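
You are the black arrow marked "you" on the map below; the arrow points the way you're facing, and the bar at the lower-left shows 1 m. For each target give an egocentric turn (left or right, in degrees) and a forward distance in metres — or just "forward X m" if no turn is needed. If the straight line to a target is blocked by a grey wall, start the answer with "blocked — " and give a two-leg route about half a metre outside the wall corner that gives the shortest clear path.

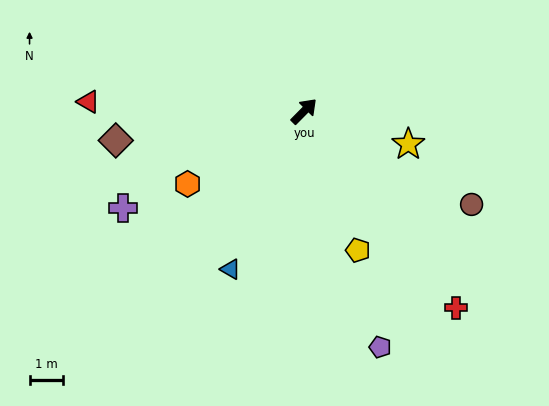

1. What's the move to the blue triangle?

turn right 160°, forward 5.2 m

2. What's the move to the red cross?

turn right 98°, forward 7.4 m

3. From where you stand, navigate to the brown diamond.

turn left 144°, forward 5.7 m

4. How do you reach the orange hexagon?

turn left 167°, forward 4.1 m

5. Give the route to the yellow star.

turn right 63°, forward 3.3 m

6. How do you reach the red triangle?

turn left 132°, forward 6.4 m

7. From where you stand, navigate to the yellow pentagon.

turn right 114°, forward 4.5 m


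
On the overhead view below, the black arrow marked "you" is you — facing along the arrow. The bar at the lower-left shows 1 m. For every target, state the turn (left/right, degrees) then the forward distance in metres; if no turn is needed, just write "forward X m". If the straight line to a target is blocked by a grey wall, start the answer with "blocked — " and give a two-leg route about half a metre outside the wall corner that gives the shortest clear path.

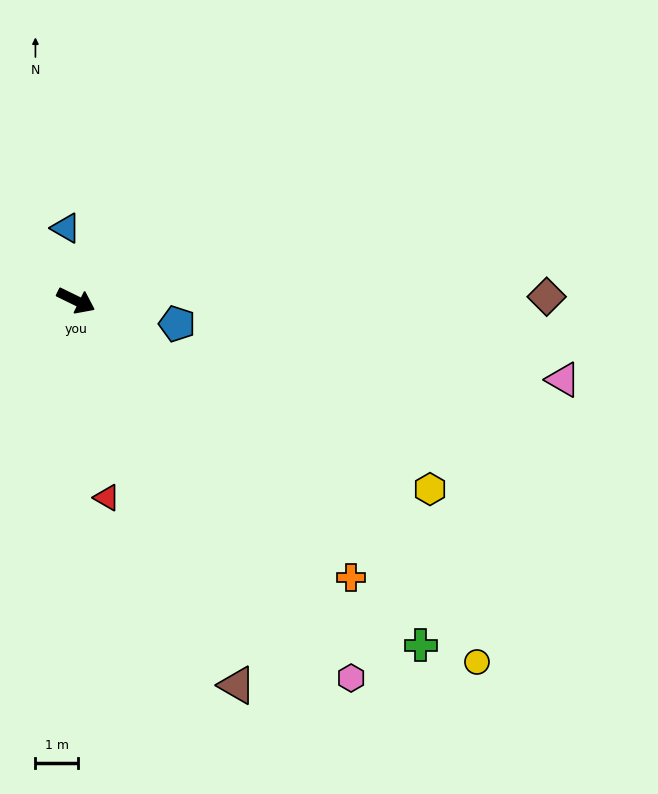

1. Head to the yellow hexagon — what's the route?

forward 9.5 m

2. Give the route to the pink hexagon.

turn right 28°, forward 11.0 m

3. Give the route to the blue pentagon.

turn left 13°, forward 2.5 m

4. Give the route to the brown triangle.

turn right 41°, forward 9.9 m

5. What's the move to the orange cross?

turn right 19°, forward 9.2 m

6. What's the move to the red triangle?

turn right 55°, forward 4.7 m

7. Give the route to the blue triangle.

turn left 124°, forward 1.7 m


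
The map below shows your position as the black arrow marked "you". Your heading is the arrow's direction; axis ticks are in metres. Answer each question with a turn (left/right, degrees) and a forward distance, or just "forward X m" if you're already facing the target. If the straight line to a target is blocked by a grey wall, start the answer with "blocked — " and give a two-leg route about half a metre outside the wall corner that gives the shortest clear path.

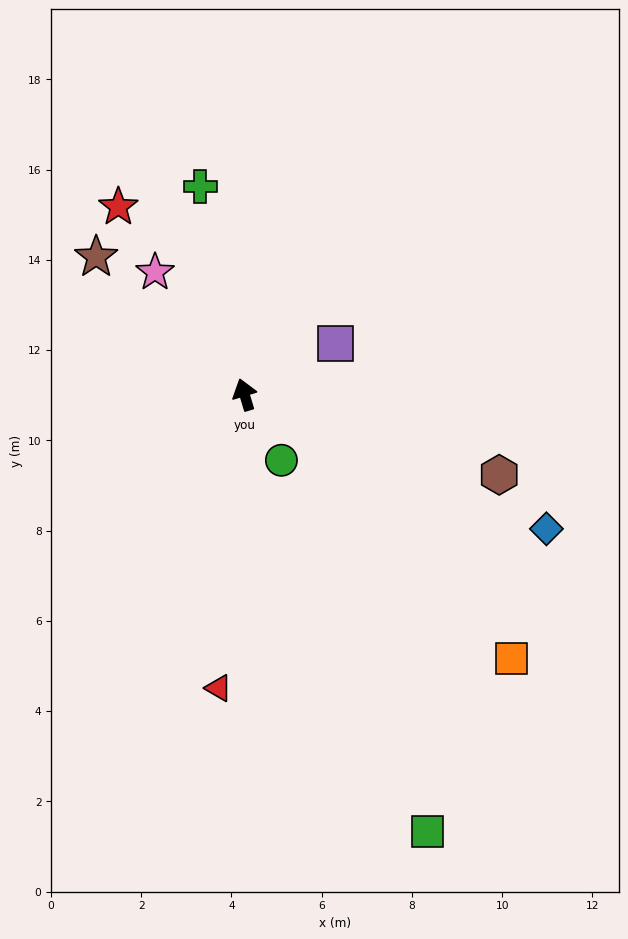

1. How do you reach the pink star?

turn left 19°, forward 3.4 m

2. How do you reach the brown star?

turn left 30°, forward 4.5 m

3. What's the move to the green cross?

turn right 5°, forward 4.7 m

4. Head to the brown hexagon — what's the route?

turn right 124°, forward 5.9 m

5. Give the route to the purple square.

turn right 77°, forward 2.3 m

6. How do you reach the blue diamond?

turn right 131°, forward 7.3 m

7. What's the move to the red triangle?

turn left 158°, forward 6.5 m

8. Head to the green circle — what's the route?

turn right 167°, forward 1.7 m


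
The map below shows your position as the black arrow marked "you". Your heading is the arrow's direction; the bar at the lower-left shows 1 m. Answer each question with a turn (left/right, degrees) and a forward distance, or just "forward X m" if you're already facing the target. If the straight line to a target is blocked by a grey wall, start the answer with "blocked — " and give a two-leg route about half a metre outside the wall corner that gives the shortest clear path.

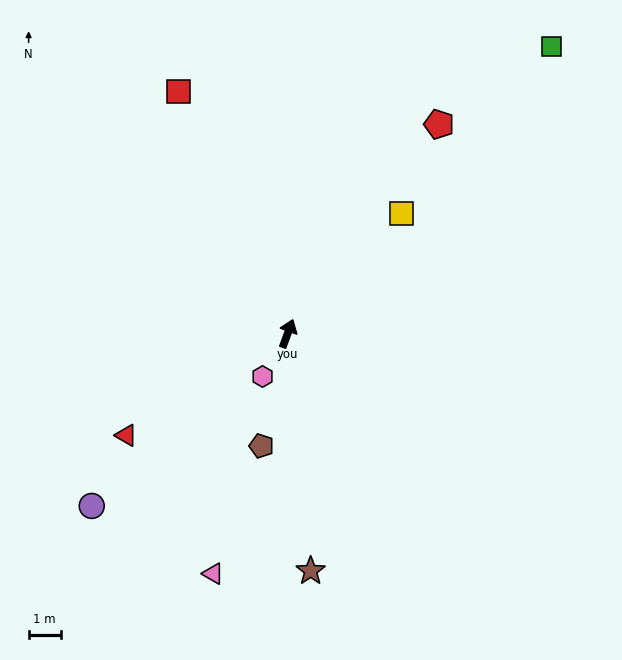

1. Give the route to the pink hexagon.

turn left 170°, forward 1.5 m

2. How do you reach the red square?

turn left 44°, forward 8.2 m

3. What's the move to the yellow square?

turn right 23°, forward 5.1 m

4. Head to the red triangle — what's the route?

turn left 142°, forward 5.9 m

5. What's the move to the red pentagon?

turn right 16°, forward 8.0 m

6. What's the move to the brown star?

turn right 154°, forward 7.4 m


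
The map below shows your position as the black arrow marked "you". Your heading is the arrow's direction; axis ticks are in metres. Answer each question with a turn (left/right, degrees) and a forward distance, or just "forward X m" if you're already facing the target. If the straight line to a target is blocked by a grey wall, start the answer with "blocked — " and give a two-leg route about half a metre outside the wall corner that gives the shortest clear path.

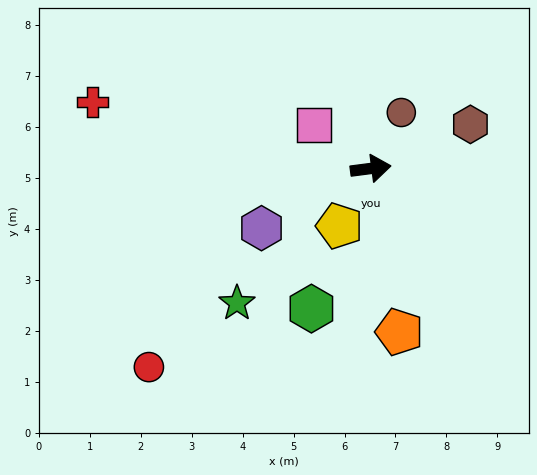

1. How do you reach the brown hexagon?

turn left 16°, forward 2.1 m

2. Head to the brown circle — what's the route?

turn left 54°, forward 1.3 m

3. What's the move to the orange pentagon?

turn right 87°, forward 3.3 m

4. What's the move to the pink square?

turn left 135°, forward 1.4 m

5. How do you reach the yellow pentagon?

turn right 126°, forward 1.3 m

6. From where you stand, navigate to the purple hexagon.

turn right 159°, forward 2.4 m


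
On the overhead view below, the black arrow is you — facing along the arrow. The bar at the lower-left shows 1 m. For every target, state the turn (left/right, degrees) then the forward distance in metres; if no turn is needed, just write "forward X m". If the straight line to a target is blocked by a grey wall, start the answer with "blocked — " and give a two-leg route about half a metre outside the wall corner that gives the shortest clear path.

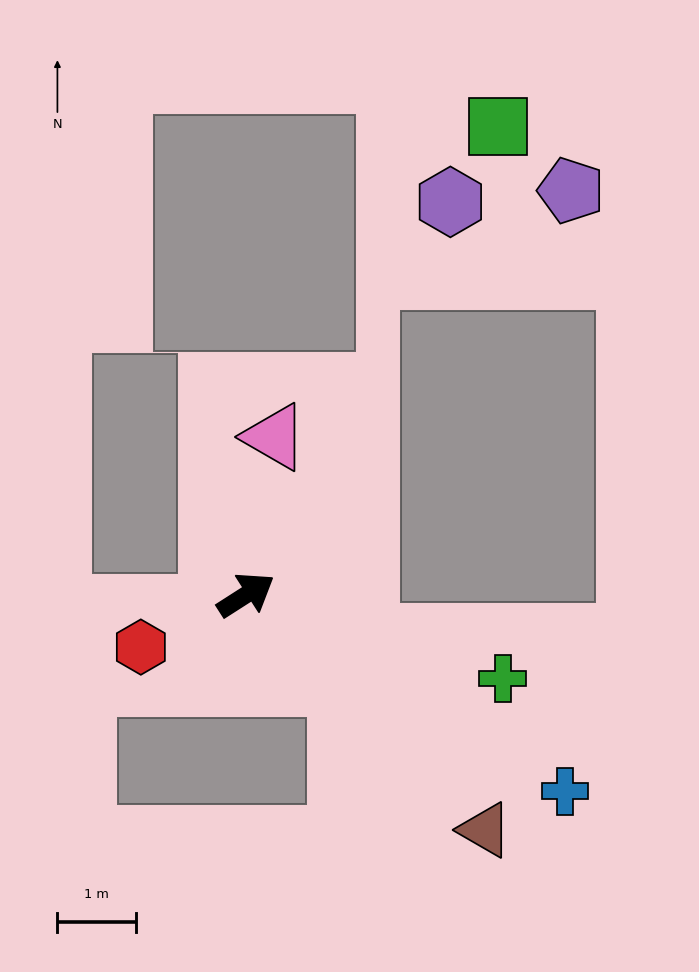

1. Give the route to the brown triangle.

turn right 77°, forward 4.3 m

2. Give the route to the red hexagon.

turn left 174°, forward 1.5 m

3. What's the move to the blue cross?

turn right 64°, forward 4.8 m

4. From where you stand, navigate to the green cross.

turn right 51°, forward 3.4 m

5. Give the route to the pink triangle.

turn left 47°, forward 2.0 m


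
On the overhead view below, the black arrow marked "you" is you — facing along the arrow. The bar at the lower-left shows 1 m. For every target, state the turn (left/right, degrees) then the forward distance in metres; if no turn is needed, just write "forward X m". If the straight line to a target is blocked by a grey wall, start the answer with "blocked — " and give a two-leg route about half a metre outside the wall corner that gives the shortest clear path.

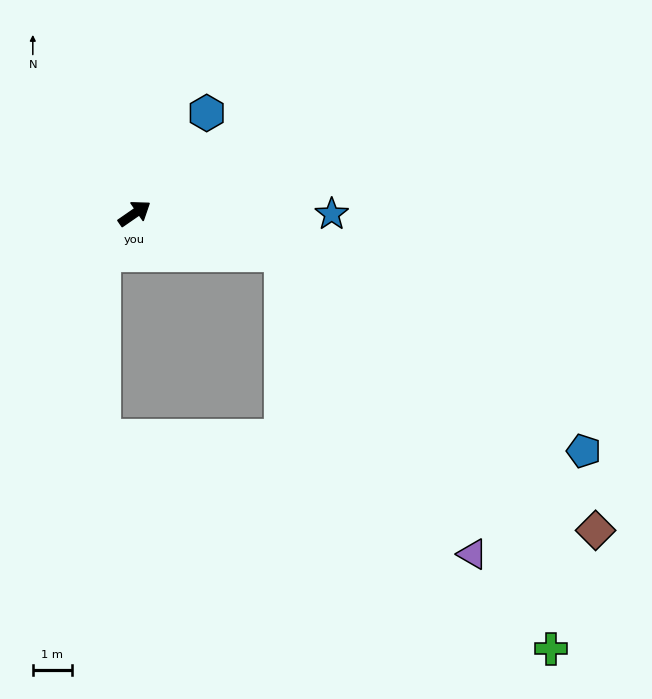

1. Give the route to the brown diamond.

blocked — turn right 51°, forward 3.9 m, then turn right 25°, forward 10.6 m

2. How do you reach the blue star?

turn right 35°, forward 5.0 m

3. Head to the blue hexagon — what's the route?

turn left 20°, forward 3.1 m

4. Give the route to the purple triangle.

blocked — turn right 51°, forward 3.9 m, then turn right 41°, forward 9.0 m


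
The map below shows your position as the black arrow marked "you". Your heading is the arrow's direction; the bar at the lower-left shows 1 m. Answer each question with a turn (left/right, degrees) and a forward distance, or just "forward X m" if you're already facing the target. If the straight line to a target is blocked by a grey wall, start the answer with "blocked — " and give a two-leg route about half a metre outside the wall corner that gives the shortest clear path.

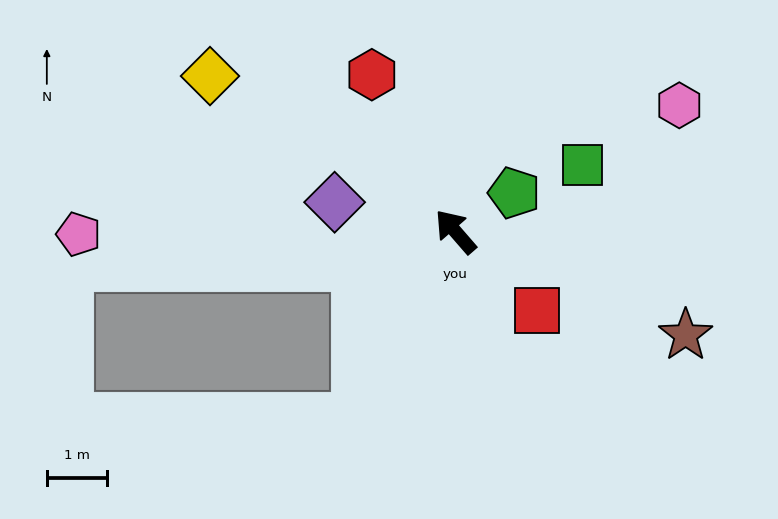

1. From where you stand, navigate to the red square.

turn right 175°, forward 1.9 m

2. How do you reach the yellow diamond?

turn left 17°, forward 4.8 m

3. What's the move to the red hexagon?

turn right 13°, forward 3.0 m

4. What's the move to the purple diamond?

turn left 35°, forward 2.1 m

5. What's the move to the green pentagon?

turn right 98°, forward 1.2 m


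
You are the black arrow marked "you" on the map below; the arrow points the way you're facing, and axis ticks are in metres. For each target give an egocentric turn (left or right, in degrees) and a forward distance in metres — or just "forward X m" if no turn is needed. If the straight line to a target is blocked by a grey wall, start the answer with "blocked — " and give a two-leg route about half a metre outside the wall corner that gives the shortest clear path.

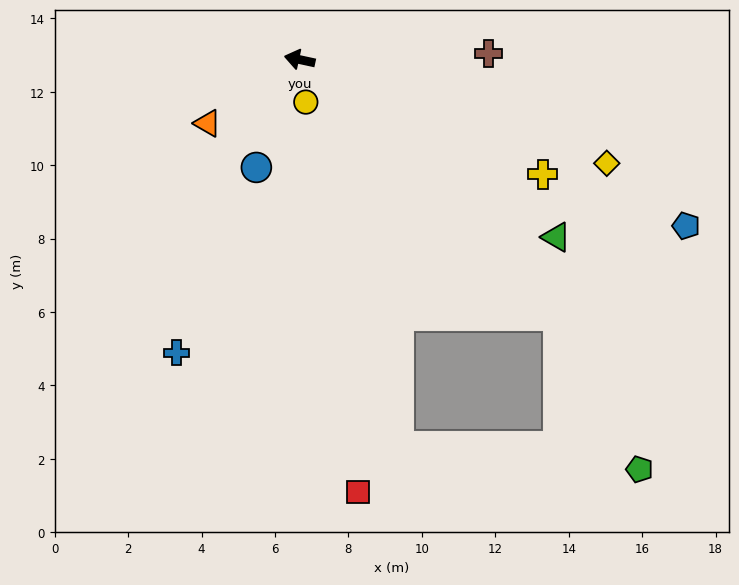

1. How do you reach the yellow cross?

turn left 167°, forward 7.3 m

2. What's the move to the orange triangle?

turn left 47°, forward 3.1 m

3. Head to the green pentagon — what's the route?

blocked — turn left 147°, forward 9.9 m, then turn right 17°, forward 4.7 m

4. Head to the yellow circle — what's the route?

turn left 110°, forward 1.2 m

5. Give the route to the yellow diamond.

turn left 174°, forward 8.8 m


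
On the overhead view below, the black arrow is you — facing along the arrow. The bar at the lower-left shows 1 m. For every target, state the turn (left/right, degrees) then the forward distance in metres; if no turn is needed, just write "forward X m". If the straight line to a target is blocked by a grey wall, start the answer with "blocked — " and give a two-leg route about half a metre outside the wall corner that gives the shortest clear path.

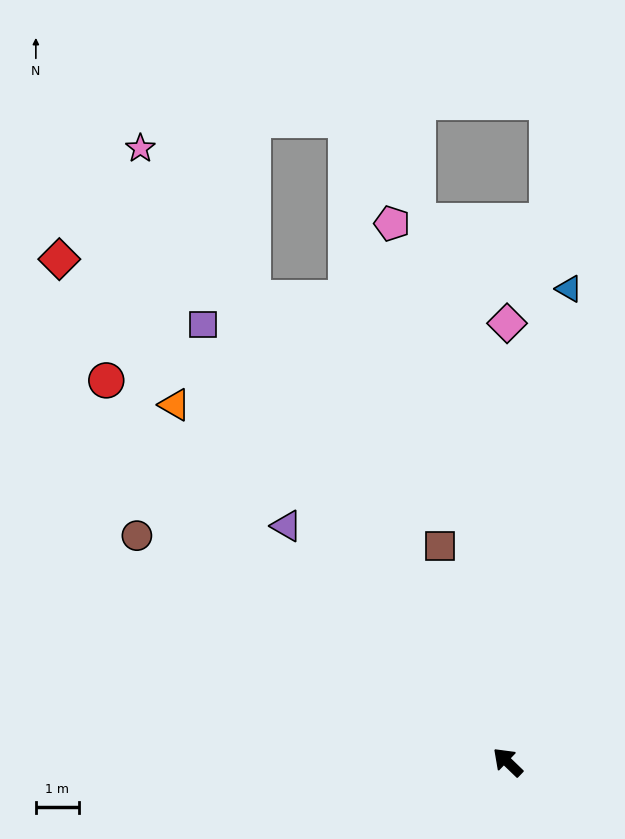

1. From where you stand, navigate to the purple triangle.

turn right 3°, forward 7.5 m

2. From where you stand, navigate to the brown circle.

turn left 12°, forward 10.1 m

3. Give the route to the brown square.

turn right 29°, forward 5.2 m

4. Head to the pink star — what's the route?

turn right 15°, forward 16.6 m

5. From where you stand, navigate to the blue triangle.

turn right 53°, forward 11.1 m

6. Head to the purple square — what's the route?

turn right 11°, forward 12.4 m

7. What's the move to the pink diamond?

turn right 46°, forward 10.2 m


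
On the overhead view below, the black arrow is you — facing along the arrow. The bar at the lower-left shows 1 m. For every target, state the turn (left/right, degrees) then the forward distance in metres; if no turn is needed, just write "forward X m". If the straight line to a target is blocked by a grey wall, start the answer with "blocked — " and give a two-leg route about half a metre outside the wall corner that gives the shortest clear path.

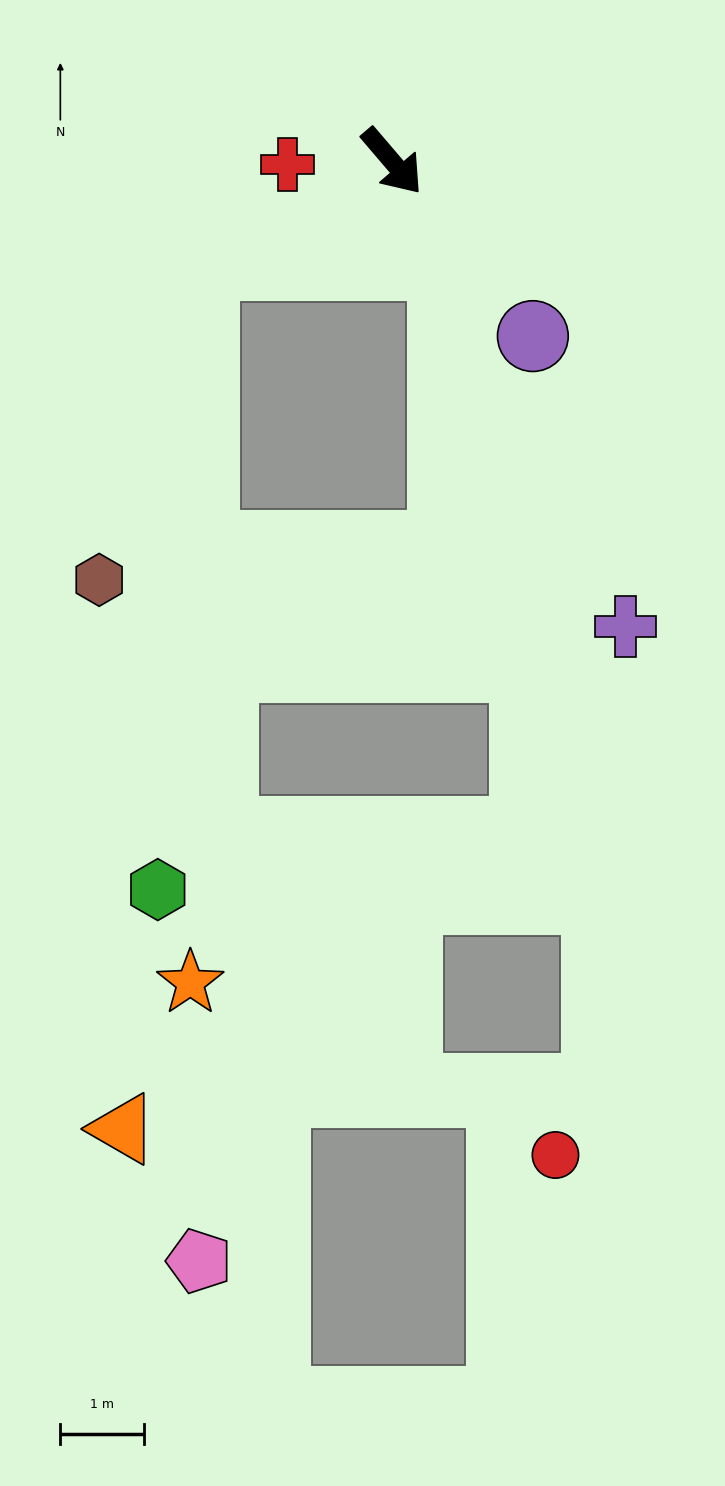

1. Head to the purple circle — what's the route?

forward 2.7 m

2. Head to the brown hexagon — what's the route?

blocked — turn right 102°, forward 2.6 m, then turn left 43°, forward 4.0 m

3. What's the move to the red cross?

turn right 129°, forward 1.2 m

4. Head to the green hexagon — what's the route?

blocked — turn right 102°, forward 2.6 m, then turn left 57°, forward 7.5 m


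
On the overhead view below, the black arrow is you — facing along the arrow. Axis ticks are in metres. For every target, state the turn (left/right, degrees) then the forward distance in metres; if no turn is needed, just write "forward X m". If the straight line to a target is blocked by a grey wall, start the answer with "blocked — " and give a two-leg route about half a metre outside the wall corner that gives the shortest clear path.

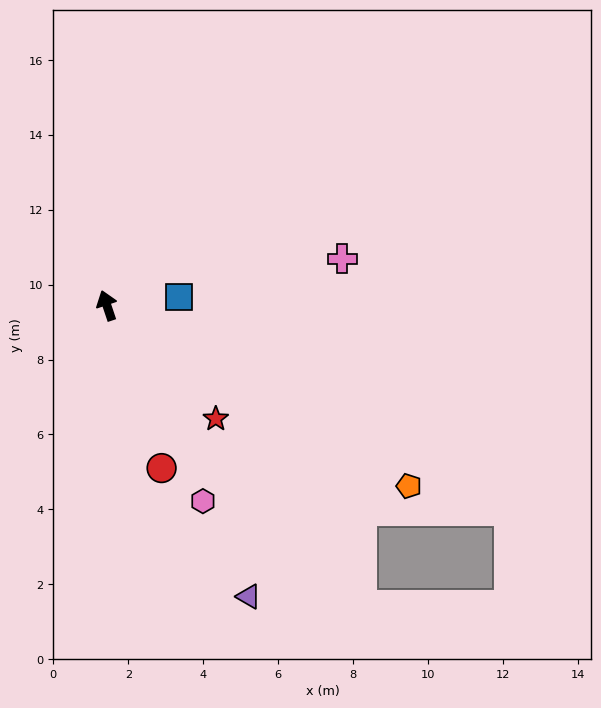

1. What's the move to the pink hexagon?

turn right 172°, forward 5.8 m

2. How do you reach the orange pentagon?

turn right 139°, forward 9.4 m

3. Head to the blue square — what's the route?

turn right 102°, forward 1.9 m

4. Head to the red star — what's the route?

turn right 155°, forward 4.2 m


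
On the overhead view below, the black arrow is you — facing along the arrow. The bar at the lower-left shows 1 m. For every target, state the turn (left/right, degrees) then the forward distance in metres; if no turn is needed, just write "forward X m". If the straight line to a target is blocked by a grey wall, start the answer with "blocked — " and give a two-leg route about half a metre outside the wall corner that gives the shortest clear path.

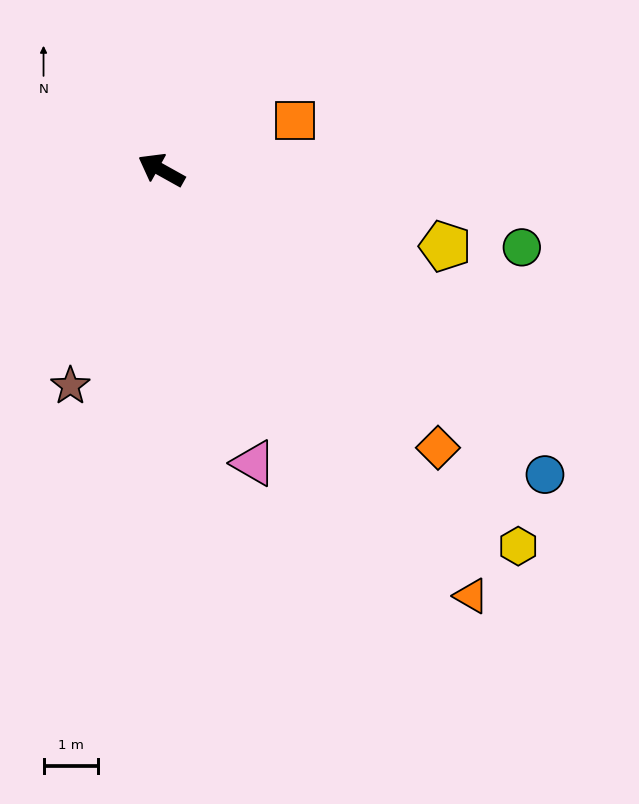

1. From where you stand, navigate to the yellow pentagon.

turn right 166°, forward 5.4 m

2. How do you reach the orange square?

turn right 131°, forward 2.6 m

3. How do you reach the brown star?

turn left 96°, forward 4.3 m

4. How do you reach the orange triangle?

turn left 155°, forward 9.6 m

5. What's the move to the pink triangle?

turn left 137°, forward 5.6 m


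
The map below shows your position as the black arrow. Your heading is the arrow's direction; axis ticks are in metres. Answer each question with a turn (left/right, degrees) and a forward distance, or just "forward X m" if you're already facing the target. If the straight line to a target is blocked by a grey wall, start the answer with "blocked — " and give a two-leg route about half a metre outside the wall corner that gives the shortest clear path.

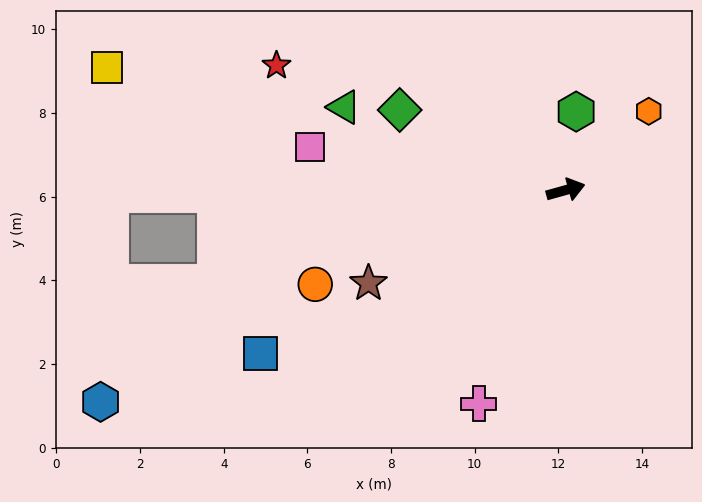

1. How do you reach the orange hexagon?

turn left 28°, forward 2.7 m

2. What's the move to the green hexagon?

turn left 67°, forward 1.9 m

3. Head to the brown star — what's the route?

turn right 170°, forward 5.2 m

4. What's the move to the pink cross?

turn right 128°, forward 5.5 m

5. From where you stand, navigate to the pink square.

turn left 155°, forward 6.2 m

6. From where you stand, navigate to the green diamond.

turn left 139°, forward 4.4 m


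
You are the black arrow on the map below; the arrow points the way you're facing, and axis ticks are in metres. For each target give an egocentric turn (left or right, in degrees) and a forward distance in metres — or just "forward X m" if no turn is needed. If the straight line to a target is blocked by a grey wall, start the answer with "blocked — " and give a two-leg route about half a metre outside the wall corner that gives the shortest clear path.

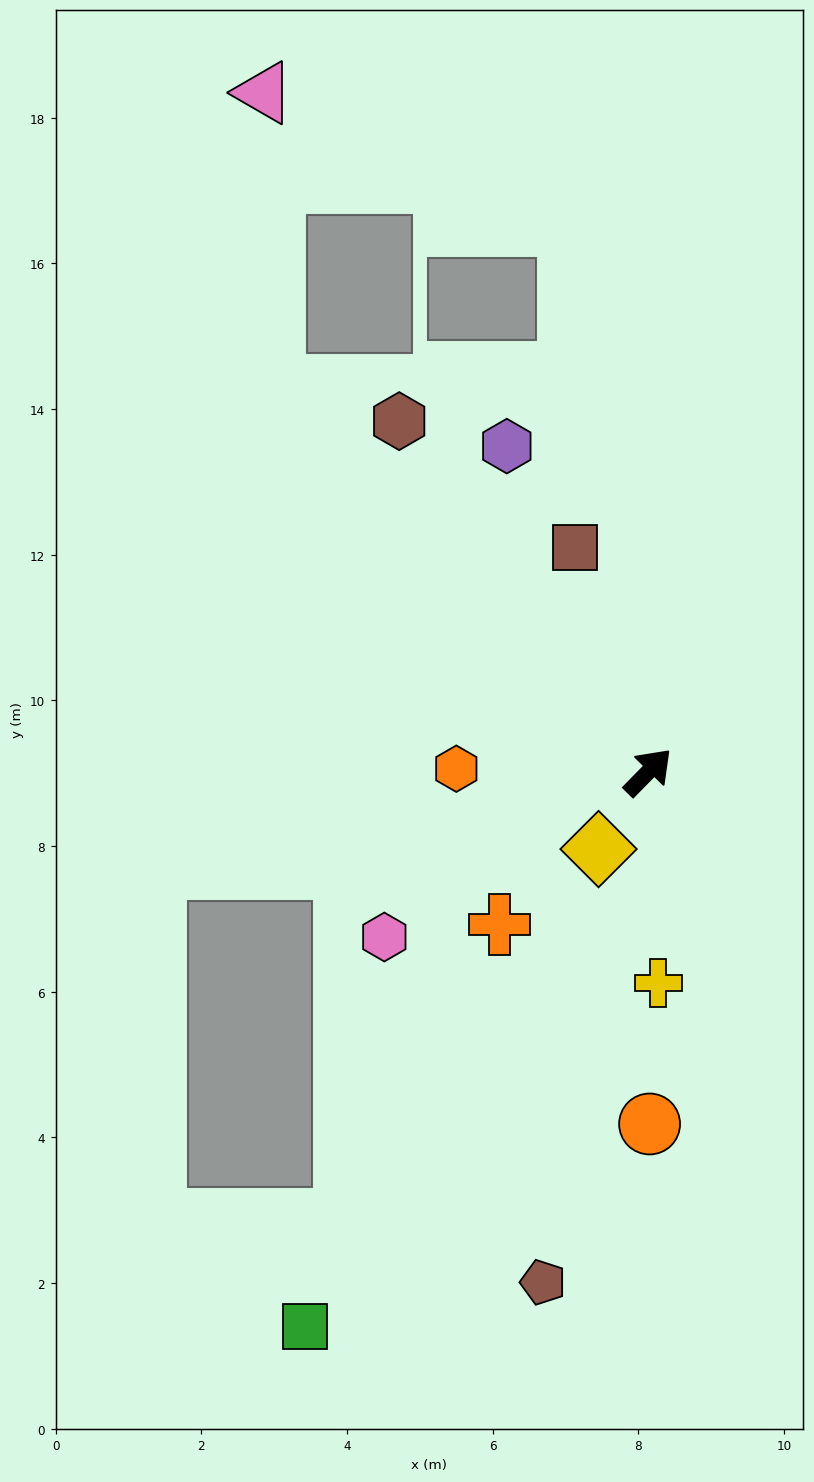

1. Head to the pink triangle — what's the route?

blocked — turn left 88°, forward 7.4 m, then turn right 41°, forward 4.0 m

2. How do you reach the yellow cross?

turn right 133°, forward 2.9 m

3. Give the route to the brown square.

turn left 62°, forward 3.2 m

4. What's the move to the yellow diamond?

turn right 168°, forward 1.3 m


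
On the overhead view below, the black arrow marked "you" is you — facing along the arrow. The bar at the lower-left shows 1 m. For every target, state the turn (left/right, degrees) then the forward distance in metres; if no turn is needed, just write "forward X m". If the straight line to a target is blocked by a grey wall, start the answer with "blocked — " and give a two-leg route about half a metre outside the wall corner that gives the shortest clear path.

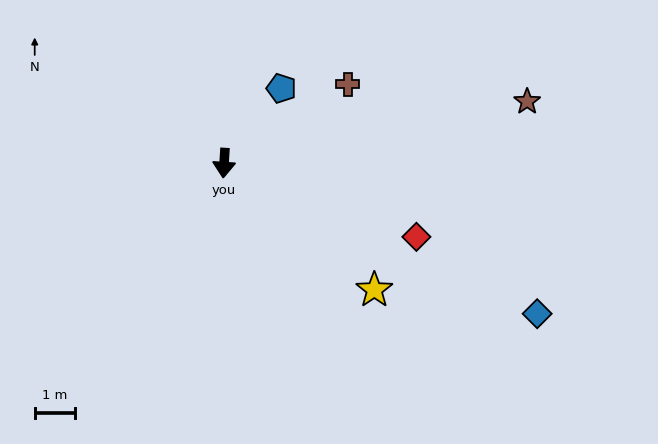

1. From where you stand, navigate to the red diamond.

turn left 73°, forward 5.1 m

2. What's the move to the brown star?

turn left 105°, forward 7.7 m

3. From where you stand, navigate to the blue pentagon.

turn left 146°, forward 2.3 m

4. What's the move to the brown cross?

turn left 126°, forward 3.6 m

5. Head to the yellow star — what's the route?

turn left 53°, forward 4.9 m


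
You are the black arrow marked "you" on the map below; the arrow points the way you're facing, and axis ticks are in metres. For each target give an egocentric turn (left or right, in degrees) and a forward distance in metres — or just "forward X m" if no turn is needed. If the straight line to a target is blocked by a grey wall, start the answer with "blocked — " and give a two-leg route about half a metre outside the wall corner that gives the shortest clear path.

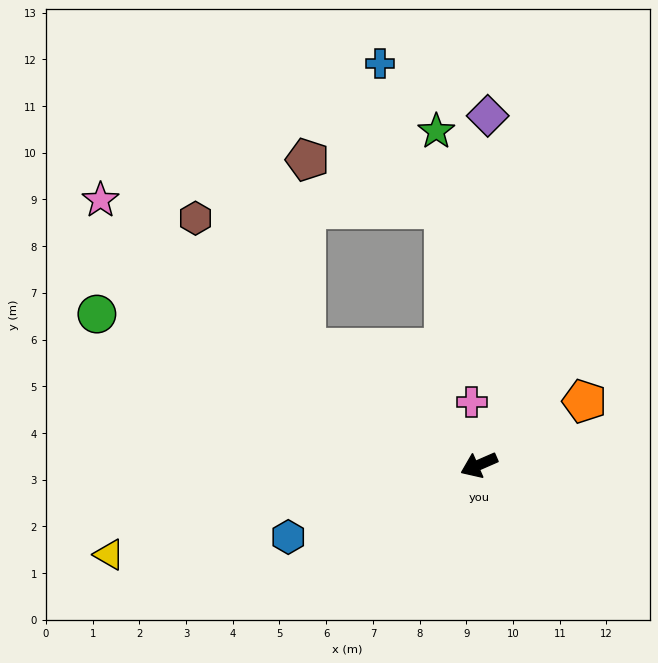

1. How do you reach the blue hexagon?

turn right 3°, forward 4.4 m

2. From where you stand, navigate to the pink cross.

turn right 107°, forward 1.4 m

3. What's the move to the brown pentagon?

blocked — turn right 58°, forward 4.5 m, then turn right 56°, forward 4.0 m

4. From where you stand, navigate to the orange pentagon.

turn right 172°, forward 2.6 m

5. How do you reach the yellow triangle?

turn right 10°, forward 8.1 m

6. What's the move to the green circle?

turn right 45°, forward 8.8 m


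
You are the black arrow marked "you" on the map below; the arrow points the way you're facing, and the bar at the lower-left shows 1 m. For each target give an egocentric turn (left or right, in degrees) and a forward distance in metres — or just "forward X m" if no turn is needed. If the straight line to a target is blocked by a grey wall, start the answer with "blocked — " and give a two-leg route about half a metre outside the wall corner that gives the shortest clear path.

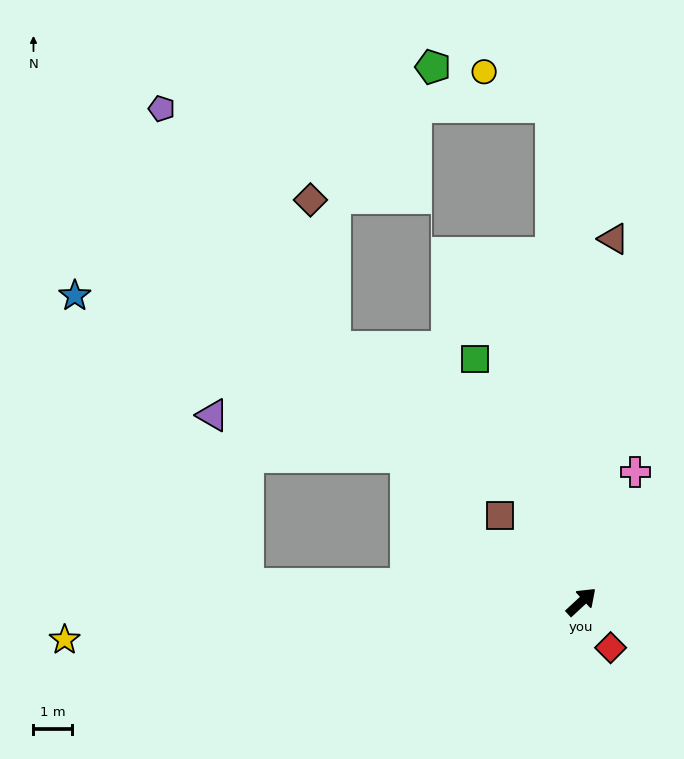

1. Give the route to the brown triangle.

turn left 42°, forward 9.6 m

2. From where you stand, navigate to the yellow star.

turn left 141°, forward 13.6 m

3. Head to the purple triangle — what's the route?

blocked — turn left 134°, forward 8.8 m, then turn right 75°, forward 4.5 m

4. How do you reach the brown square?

turn left 91°, forward 3.1 m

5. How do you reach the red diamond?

turn right 100°, forward 1.4 m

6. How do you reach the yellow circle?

blocked — turn left 51°, forward 13.0 m, then turn left 59°, forward 2.0 m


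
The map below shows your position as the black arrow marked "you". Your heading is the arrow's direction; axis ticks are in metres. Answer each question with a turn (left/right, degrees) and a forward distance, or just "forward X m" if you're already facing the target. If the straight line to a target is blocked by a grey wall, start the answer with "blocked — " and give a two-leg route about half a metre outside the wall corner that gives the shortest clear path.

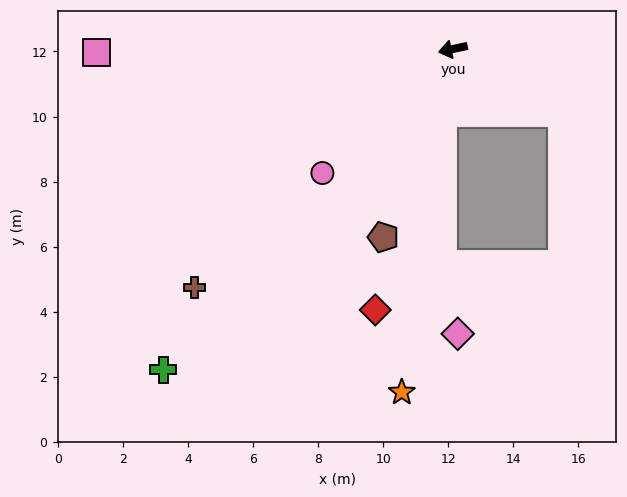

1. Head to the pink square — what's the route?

turn right 11°, forward 11.0 m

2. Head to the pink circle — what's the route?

turn left 32°, forward 5.5 m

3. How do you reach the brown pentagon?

turn left 58°, forward 6.2 m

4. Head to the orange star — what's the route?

turn left 69°, forward 10.7 m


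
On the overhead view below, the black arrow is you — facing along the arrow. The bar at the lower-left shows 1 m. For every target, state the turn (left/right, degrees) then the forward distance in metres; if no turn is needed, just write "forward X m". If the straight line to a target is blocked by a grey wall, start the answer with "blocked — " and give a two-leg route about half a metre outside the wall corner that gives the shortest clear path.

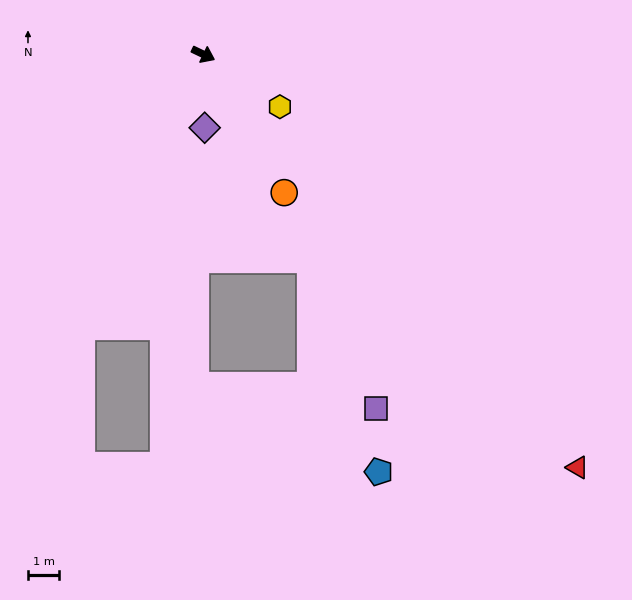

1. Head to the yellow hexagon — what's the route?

turn right 9°, forward 3.0 m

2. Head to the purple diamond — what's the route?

turn right 63°, forward 2.3 m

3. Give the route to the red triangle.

turn right 22°, forward 17.8 m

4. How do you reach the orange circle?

turn right 34°, forward 5.1 m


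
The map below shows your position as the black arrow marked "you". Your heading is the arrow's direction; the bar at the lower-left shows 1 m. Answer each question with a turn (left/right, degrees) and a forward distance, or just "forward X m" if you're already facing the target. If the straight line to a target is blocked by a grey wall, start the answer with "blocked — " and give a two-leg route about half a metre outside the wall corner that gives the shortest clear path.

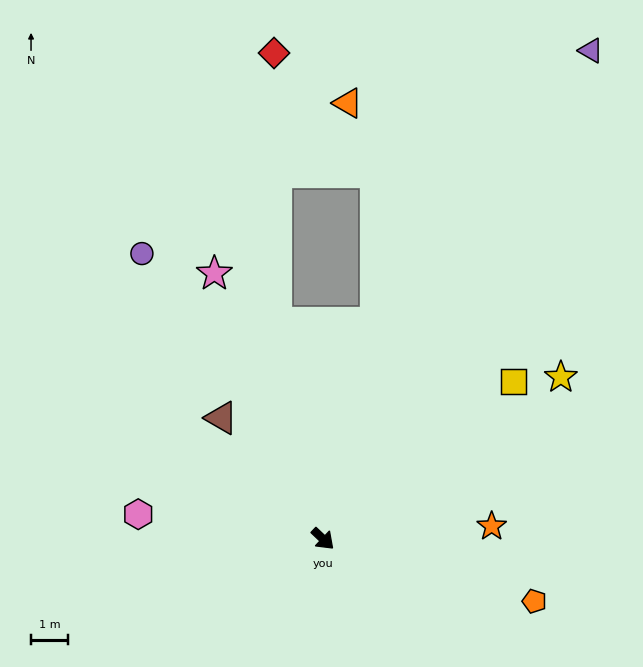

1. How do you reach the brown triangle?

turn left 173°, forward 4.3 m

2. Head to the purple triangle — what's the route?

turn left 105°, forward 15.2 m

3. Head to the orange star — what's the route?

turn left 48°, forward 4.6 m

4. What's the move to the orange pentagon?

turn left 27°, forward 6.0 m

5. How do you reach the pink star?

turn left 156°, forward 7.8 m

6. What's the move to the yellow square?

turn left 83°, forward 6.7 m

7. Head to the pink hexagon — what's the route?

turn right 144°, forward 5.1 m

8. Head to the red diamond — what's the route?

blocked — turn left 146°, forward 6.0 m, then turn right 12°, forward 7.3 m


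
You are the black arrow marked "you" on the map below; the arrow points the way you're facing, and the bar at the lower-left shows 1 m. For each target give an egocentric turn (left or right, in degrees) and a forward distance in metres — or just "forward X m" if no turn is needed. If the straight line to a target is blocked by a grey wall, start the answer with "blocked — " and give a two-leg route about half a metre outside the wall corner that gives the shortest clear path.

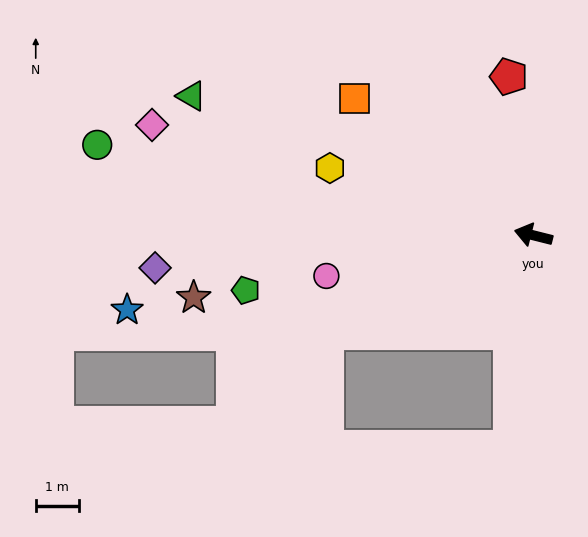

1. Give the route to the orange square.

turn right 23°, forward 5.2 m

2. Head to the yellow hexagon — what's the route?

turn right 4°, forward 5.0 m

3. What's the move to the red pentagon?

turn right 67°, forward 3.7 m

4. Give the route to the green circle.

turn left 2°, forward 10.3 m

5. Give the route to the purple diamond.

turn left 19°, forward 8.8 m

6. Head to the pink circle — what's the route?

turn left 25°, forward 4.9 m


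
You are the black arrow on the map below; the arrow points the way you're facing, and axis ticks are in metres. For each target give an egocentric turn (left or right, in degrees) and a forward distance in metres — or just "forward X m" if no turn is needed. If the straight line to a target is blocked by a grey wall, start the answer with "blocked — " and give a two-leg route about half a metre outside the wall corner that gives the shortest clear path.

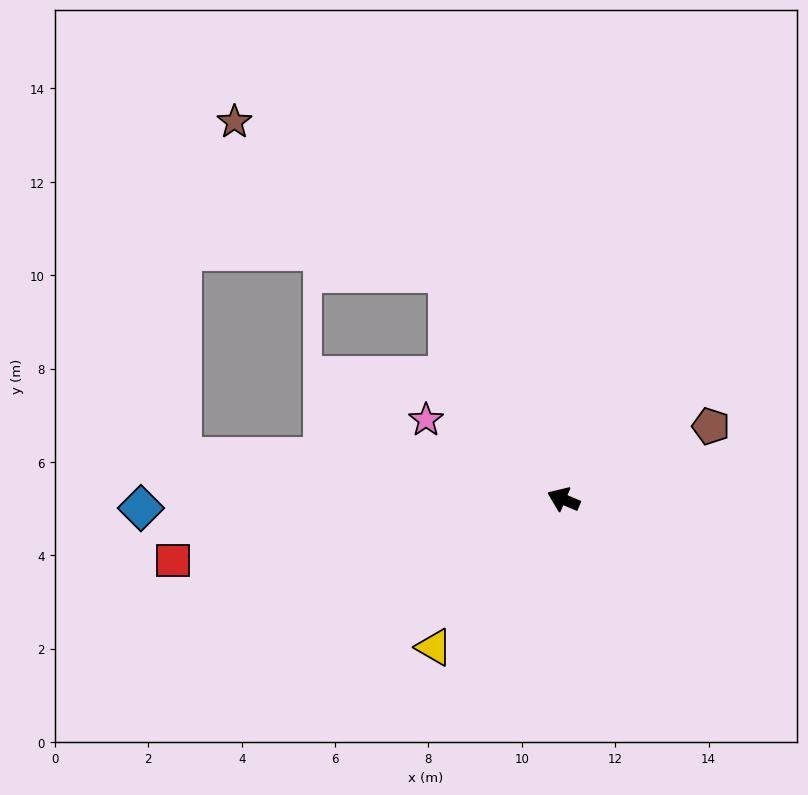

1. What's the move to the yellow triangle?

turn left 72°, forward 4.2 m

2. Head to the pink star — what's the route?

turn right 7°, forward 3.4 m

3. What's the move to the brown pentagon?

turn right 131°, forward 3.5 m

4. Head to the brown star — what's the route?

blocked — turn right 40°, forward 5.5 m, then turn left 28°, forward 5.6 m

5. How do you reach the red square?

turn left 32°, forward 8.5 m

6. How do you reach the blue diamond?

turn left 24°, forward 9.1 m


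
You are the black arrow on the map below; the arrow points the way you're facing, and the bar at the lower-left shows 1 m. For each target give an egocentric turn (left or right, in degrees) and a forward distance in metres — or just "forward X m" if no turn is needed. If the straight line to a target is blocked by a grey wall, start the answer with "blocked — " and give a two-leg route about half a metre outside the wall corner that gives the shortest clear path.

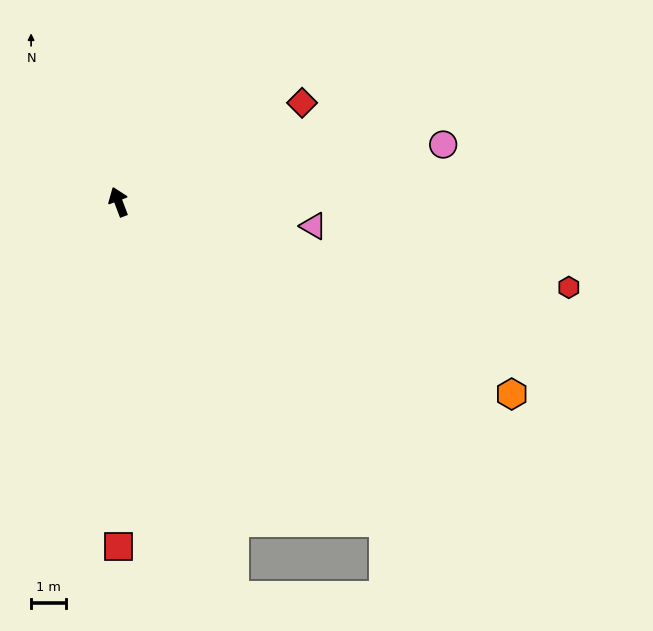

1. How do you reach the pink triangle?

turn right 118°, forward 5.7 m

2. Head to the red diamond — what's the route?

turn right 82°, forward 6.0 m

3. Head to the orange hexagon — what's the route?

turn right 137°, forward 12.6 m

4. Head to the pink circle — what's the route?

turn right 101°, forward 9.5 m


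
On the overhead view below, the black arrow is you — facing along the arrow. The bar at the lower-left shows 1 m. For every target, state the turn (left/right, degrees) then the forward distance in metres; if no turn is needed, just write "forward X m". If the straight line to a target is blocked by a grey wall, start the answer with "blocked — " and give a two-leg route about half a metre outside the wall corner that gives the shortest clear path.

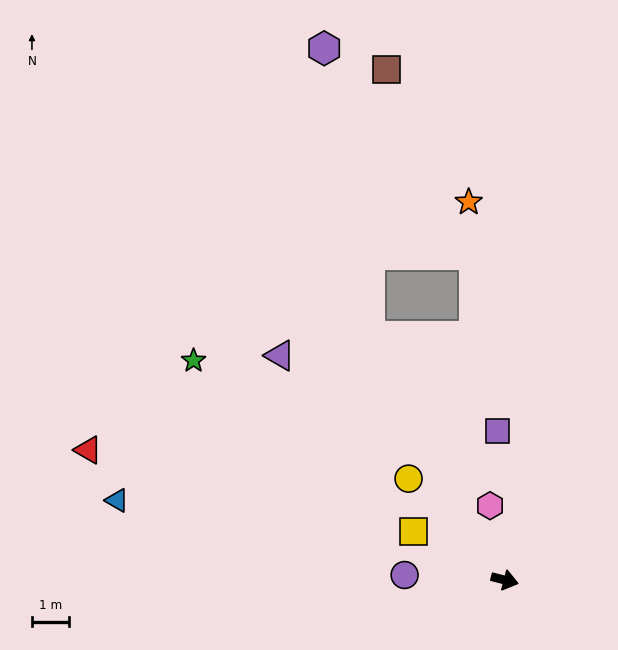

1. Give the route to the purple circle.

turn right 168°, forward 2.7 m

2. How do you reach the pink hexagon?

turn left 116°, forward 2.0 m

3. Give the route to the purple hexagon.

blocked — turn left 134°, forward 7.5 m, then turn right 21°, forward 7.8 m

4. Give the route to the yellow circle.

turn left 148°, forward 3.8 m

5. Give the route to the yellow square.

turn left 166°, forward 2.8 m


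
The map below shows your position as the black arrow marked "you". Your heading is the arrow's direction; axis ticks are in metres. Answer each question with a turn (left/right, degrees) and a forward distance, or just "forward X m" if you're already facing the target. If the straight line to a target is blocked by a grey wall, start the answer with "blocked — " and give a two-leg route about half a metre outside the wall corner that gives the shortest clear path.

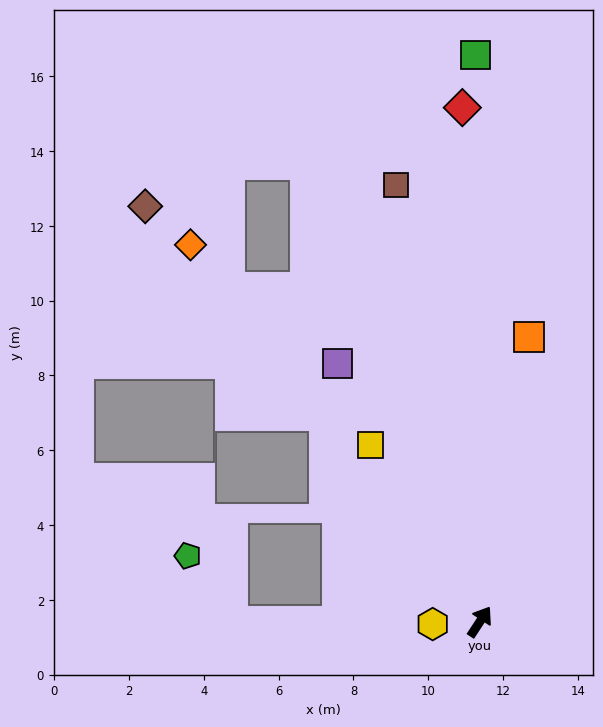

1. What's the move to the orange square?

turn left 23°, forward 7.7 m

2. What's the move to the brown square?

turn left 44°, forward 11.9 m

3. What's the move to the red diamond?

turn left 35°, forward 13.8 m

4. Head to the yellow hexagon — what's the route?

turn left 126°, forward 1.3 m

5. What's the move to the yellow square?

turn left 65°, forward 5.6 m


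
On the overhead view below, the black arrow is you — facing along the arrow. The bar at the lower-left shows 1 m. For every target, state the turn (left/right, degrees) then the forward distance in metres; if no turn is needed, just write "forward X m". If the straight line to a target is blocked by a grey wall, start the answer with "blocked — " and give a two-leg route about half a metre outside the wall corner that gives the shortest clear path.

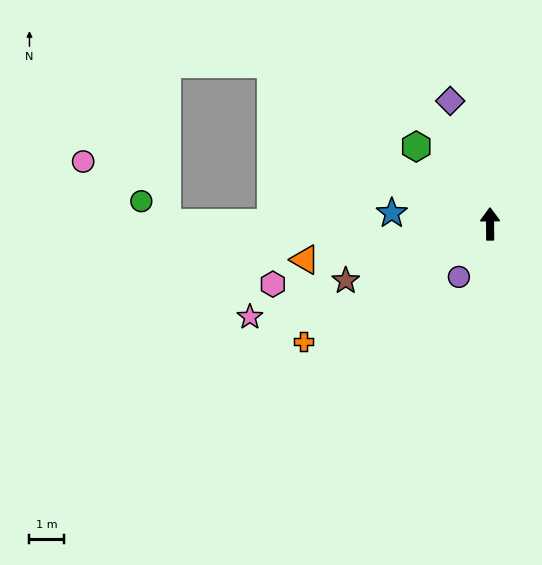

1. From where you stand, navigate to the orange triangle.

turn left 100°, forward 5.5 m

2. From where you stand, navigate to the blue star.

turn left 83°, forward 2.9 m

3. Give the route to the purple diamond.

turn left 18°, forward 3.8 m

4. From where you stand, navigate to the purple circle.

turn left 149°, forward 1.8 m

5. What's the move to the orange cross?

turn left 122°, forward 6.5 m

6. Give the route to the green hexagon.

turn left 43°, forward 3.1 m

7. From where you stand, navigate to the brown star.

turn left 111°, forward 4.5 m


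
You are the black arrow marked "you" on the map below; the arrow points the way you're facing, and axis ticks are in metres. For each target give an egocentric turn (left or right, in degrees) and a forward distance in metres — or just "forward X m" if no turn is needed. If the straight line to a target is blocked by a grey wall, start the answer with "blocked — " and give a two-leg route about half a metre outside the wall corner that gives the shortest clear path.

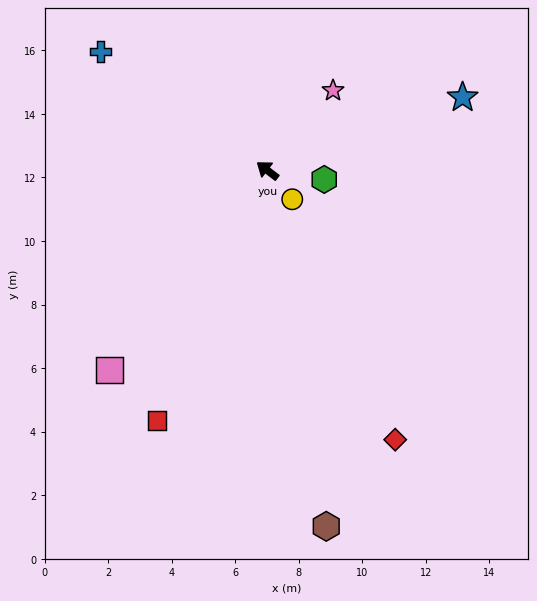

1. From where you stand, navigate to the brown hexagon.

turn left 137°, forward 11.4 m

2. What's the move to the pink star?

turn right 92°, forward 3.3 m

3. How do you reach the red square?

turn left 104°, forward 8.6 m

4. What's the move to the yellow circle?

turn left 168°, forward 1.2 m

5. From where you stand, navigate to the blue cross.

forward 6.4 m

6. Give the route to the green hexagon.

turn right 152°, forward 1.8 m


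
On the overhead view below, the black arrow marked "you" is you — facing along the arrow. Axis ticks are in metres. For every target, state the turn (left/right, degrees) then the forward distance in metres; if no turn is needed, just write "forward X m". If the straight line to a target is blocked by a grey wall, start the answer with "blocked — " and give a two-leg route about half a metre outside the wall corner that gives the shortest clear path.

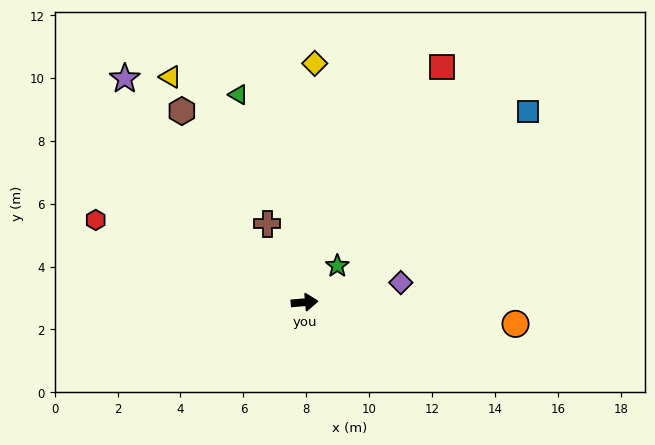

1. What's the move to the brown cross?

turn left 110°, forward 2.8 m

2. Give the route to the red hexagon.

turn left 154°, forward 7.1 m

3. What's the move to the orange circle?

turn right 11°, forward 6.7 m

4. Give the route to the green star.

turn left 43°, forward 1.6 m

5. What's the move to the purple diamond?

turn left 7°, forward 3.1 m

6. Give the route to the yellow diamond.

turn left 83°, forward 7.6 m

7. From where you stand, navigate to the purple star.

turn left 124°, forward 9.1 m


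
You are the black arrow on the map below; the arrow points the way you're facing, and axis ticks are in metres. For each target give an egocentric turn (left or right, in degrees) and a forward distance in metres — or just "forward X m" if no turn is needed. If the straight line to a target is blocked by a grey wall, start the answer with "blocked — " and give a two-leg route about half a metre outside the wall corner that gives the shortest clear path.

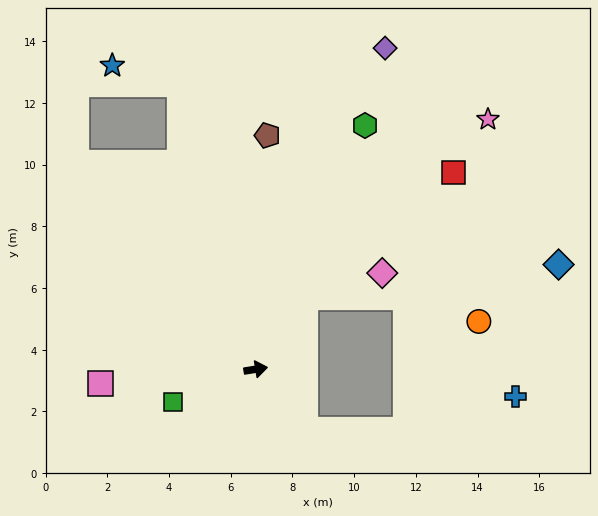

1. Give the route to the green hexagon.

turn left 57°, forward 8.7 m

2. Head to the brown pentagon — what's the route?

turn left 78°, forward 7.6 m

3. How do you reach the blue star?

blocked — turn left 96°, forward 9.5 m, then turn left 59°, forward 2.3 m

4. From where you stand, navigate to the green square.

turn right 168°, forward 2.9 m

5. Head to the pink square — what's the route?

turn left 176°, forward 5.1 m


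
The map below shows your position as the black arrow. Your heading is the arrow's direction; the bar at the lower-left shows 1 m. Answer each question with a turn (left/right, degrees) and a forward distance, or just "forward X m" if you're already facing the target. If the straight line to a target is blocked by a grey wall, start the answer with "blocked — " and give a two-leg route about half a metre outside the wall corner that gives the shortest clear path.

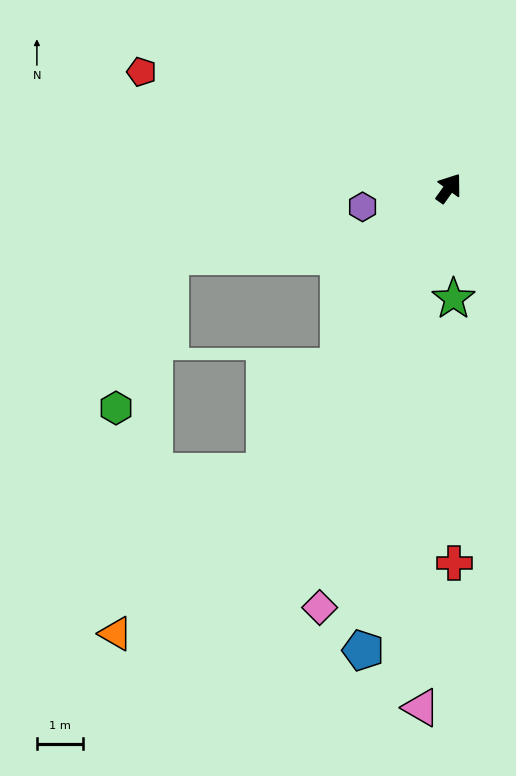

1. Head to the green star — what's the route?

turn right 142°, forward 2.4 m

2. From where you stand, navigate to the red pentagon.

turn left 105°, forward 7.1 m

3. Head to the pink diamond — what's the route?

turn right 161°, forward 9.5 m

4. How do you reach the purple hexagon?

turn left 138°, forward 1.9 m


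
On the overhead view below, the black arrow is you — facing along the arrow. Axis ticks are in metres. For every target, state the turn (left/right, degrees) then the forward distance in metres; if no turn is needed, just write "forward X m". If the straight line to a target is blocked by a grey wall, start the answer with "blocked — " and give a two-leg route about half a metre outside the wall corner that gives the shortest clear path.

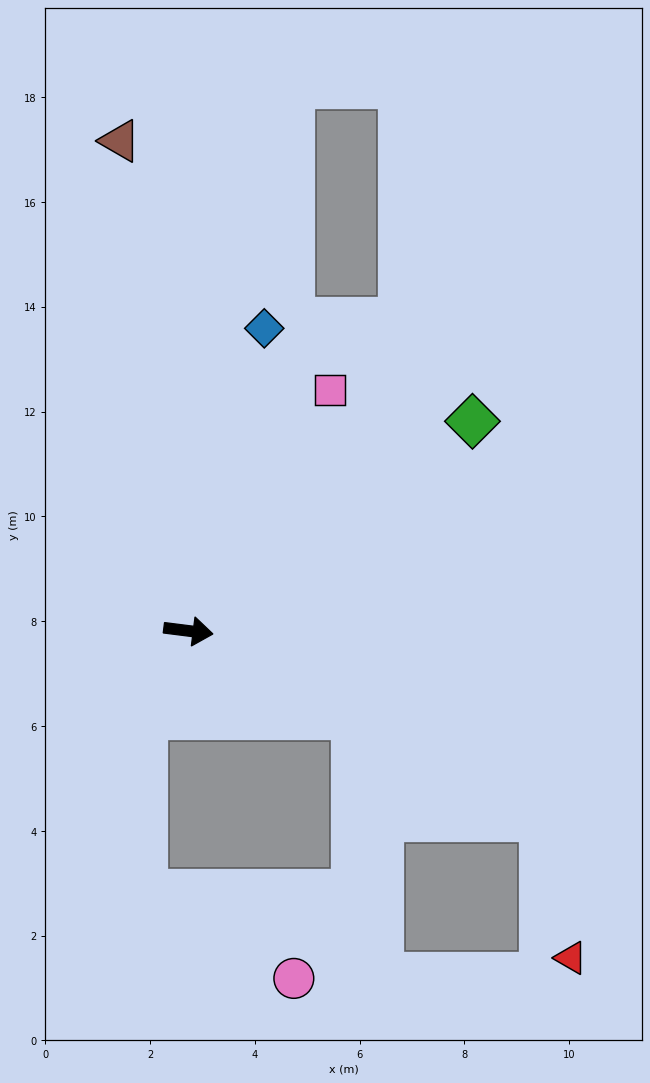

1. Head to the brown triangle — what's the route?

turn left 105°, forward 9.4 m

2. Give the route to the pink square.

turn left 67°, forward 5.3 m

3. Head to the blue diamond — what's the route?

turn left 83°, forward 6.0 m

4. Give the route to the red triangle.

blocked — turn right 21°, forward 7.6 m, then turn right 50°, forward 2.7 m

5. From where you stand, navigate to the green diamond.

turn left 44°, forward 6.7 m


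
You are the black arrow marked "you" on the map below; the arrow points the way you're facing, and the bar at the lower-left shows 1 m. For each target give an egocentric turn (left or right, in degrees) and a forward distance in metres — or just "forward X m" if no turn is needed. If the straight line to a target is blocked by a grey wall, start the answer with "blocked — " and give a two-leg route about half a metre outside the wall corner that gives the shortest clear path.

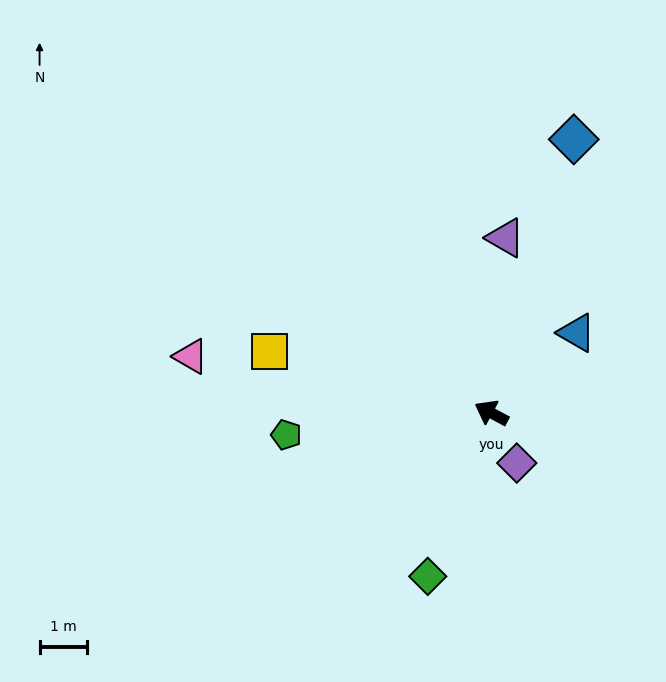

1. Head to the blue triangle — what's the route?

turn right 108°, forward 2.5 m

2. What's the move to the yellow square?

turn left 13°, forward 4.9 m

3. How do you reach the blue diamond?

turn right 78°, forward 6.0 m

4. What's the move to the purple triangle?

turn right 66°, forward 3.7 m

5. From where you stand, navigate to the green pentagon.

turn left 34°, forward 4.4 m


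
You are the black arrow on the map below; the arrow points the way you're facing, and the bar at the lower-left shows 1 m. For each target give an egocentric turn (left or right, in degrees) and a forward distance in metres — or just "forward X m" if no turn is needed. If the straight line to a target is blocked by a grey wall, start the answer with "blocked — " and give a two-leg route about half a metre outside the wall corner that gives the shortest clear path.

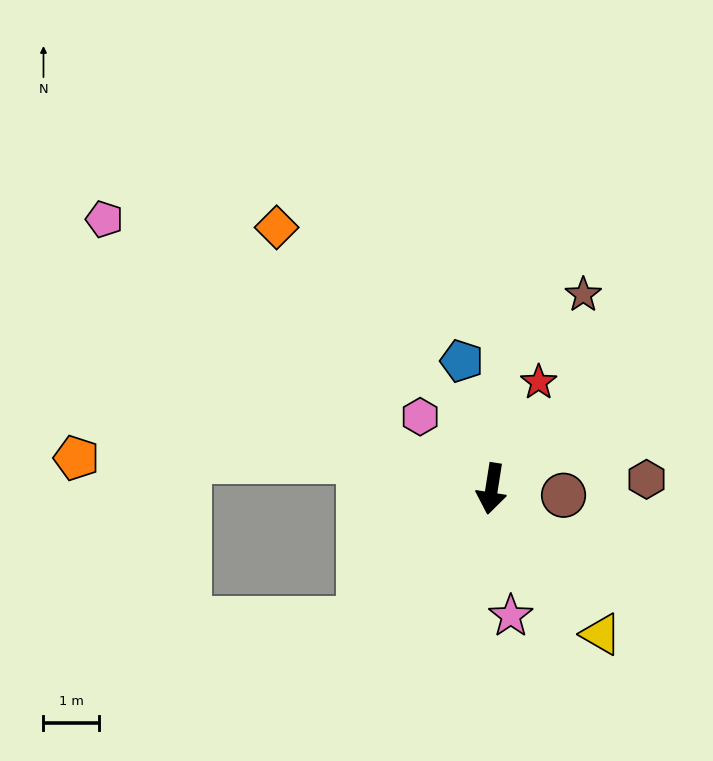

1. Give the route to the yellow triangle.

turn left 46°, forward 3.3 m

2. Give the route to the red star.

turn left 165°, forward 2.1 m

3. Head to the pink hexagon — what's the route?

turn right 126°, forward 1.8 m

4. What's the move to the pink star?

turn left 17°, forward 2.3 m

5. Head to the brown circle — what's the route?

turn left 94°, forward 1.3 m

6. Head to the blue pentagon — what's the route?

turn right 158°, forward 2.4 m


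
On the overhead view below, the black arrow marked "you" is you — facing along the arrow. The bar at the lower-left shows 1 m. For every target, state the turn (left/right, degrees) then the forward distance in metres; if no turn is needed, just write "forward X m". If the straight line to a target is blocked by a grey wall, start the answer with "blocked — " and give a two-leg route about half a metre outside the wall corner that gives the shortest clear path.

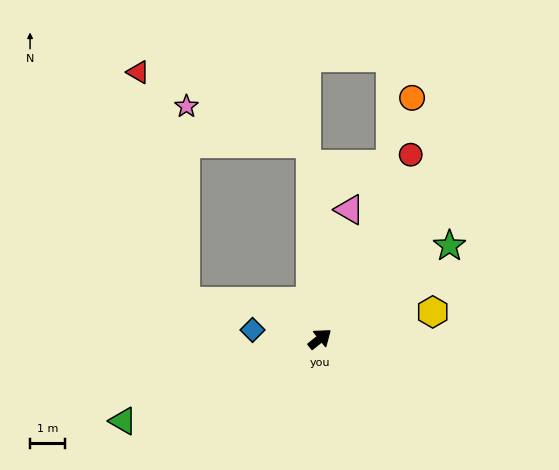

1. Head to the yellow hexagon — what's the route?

turn right 25°, forward 3.3 m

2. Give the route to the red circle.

turn left 25°, forward 5.8 m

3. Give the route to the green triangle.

turn left 164°, forward 6.0 m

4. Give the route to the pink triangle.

turn left 38°, forward 3.8 m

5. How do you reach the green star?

turn right 3°, forward 4.5 m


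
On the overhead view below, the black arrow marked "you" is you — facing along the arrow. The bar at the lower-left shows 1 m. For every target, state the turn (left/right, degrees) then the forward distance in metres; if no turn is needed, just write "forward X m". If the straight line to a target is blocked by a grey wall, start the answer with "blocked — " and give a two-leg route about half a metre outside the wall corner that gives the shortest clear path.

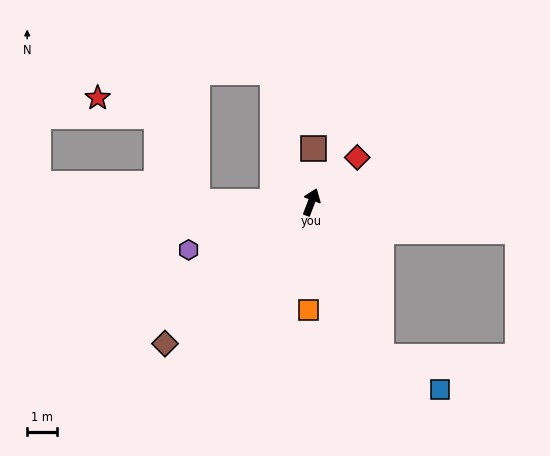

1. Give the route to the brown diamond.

turn left 155°, forward 6.8 m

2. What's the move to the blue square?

blocked — turn right 135°, forward 5.7 m, then turn left 36°, forward 2.2 m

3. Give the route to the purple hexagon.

turn left 132°, forward 4.4 m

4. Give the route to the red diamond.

turn right 25°, forward 2.1 m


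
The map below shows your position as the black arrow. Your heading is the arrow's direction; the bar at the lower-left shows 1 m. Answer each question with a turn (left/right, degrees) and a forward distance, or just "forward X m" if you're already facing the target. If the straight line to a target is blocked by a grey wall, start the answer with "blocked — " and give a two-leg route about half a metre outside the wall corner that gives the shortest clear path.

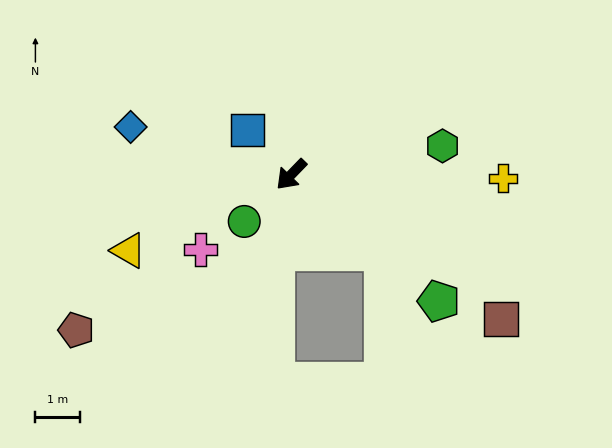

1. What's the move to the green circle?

forward 1.5 m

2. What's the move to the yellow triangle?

turn right 21°, forward 4.1 m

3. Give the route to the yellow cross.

turn left 133°, forward 4.8 m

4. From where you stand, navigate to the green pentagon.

turn left 93°, forward 4.4 m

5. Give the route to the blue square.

turn right 91°, forward 1.4 m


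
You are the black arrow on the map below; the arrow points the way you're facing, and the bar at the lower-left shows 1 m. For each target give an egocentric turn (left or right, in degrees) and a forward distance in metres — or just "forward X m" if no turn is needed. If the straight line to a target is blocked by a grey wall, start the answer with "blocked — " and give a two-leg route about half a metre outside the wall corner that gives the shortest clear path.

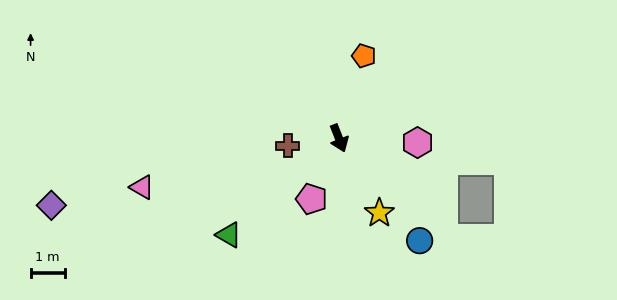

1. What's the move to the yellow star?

turn left 7°, forward 2.5 m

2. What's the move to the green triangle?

turn right 70°, forward 4.3 m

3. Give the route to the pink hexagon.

turn left 65°, forward 2.3 m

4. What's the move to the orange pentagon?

turn left 142°, forward 2.5 m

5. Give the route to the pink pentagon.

turn right 46°, forward 2.0 m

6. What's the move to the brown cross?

turn right 103°, forward 1.5 m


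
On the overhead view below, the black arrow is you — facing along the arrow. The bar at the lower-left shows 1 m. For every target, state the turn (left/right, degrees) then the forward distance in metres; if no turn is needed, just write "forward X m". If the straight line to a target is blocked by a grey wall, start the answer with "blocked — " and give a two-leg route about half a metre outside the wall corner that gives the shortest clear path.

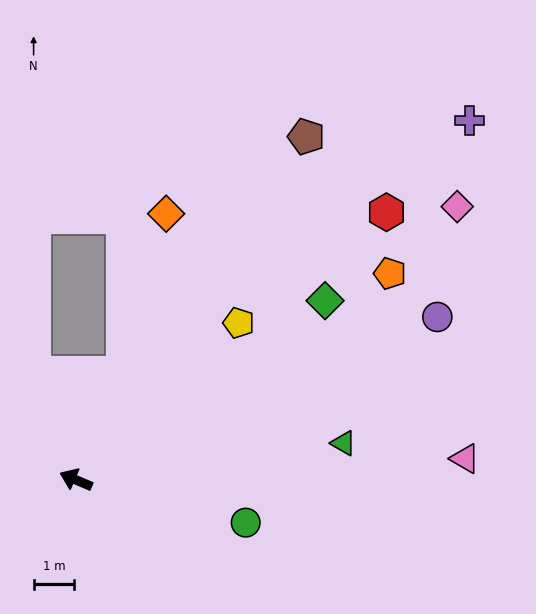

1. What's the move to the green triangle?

turn right 149°, forward 6.7 m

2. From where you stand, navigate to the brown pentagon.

turn right 101°, forward 10.2 m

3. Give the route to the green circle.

turn right 171°, forward 4.3 m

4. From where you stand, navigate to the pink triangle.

turn right 154°, forward 9.6 m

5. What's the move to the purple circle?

turn right 133°, forward 9.8 m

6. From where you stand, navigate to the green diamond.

turn right 121°, forward 7.6 m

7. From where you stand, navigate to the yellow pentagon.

turn right 113°, forward 5.6 m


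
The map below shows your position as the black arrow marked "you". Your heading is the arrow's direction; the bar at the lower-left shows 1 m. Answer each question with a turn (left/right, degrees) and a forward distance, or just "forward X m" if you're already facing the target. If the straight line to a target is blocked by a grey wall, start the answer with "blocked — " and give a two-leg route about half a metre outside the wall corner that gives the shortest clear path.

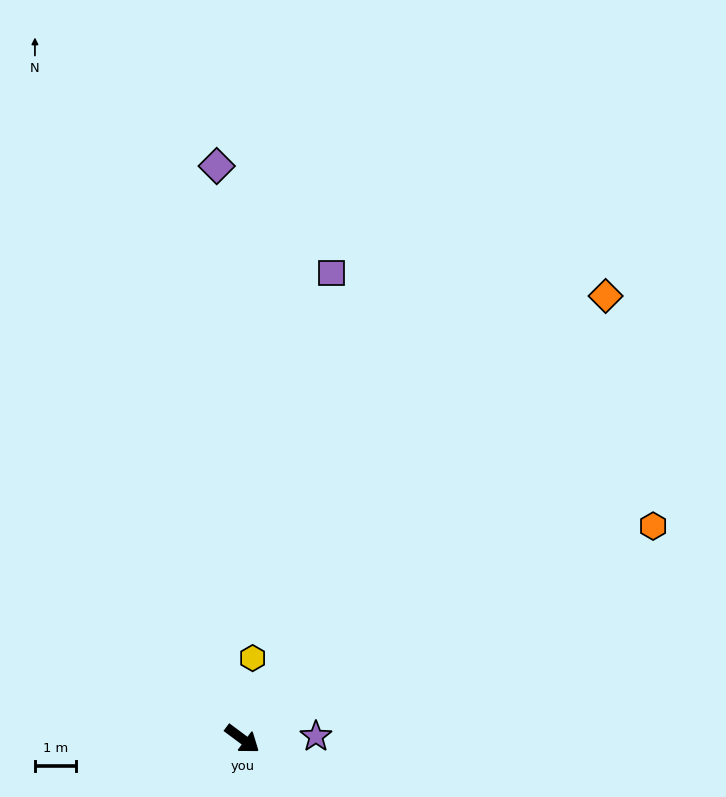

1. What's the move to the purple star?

turn left 39°, forward 1.8 m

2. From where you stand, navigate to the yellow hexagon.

turn left 119°, forward 2.0 m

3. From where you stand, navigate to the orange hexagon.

turn left 64°, forward 11.3 m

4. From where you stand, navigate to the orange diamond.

turn left 87°, forward 14.0 m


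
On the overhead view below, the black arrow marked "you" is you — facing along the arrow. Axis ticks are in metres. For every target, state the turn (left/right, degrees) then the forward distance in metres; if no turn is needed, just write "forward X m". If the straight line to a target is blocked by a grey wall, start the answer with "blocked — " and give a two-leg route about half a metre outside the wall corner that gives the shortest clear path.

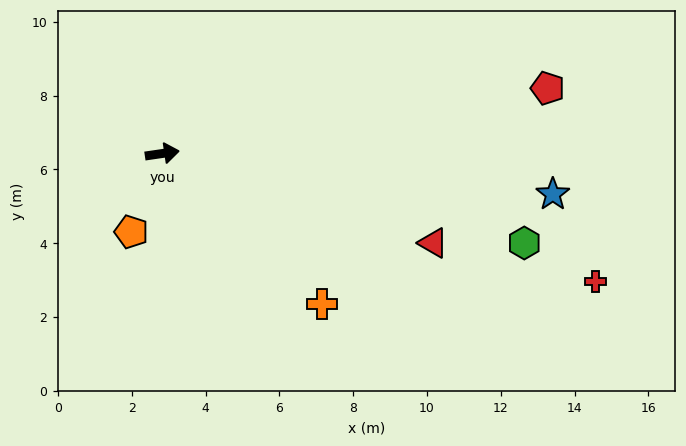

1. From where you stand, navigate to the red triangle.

turn right 27°, forward 7.7 m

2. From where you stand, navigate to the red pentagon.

forward 10.6 m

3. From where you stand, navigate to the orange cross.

turn right 52°, forward 6.0 m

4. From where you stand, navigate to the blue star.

turn right 14°, forward 10.6 m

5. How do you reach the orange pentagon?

turn right 120°, forward 2.3 m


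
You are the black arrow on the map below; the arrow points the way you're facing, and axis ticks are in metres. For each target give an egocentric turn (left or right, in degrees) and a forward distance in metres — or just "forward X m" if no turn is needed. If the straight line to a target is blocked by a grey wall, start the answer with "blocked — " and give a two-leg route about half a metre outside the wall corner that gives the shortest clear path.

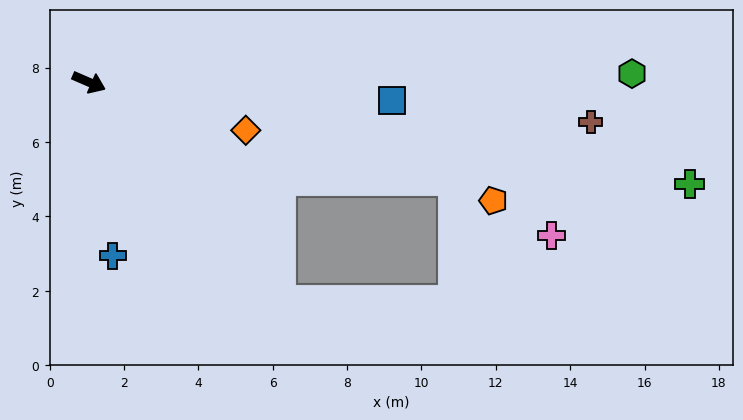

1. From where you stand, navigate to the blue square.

turn left 20°, forward 8.2 m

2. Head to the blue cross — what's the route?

turn right 59°, forward 4.7 m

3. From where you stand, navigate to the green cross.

turn left 14°, forward 16.4 m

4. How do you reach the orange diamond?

turn left 6°, forward 4.4 m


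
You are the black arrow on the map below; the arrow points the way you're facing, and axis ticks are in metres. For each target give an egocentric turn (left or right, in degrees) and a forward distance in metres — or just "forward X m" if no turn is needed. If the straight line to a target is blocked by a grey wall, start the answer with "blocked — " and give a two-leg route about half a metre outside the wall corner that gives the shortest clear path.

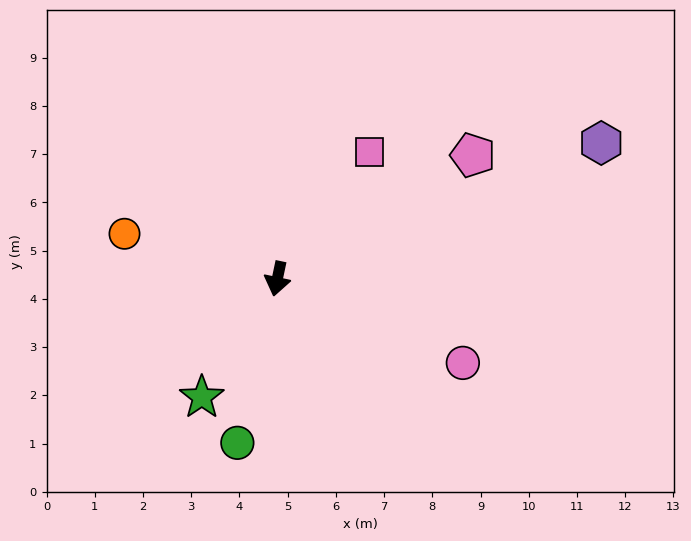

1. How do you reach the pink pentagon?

turn left 134°, forward 4.8 m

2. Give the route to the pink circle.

turn left 78°, forward 4.2 m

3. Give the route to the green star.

turn right 21°, forward 2.9 m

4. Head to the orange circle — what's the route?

turn right 95°, forward 3.3 m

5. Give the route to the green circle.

forward 3.5 m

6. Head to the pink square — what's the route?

turn left 156°, forward 3.2 m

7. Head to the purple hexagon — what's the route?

turn left 125°, forward 7.3 m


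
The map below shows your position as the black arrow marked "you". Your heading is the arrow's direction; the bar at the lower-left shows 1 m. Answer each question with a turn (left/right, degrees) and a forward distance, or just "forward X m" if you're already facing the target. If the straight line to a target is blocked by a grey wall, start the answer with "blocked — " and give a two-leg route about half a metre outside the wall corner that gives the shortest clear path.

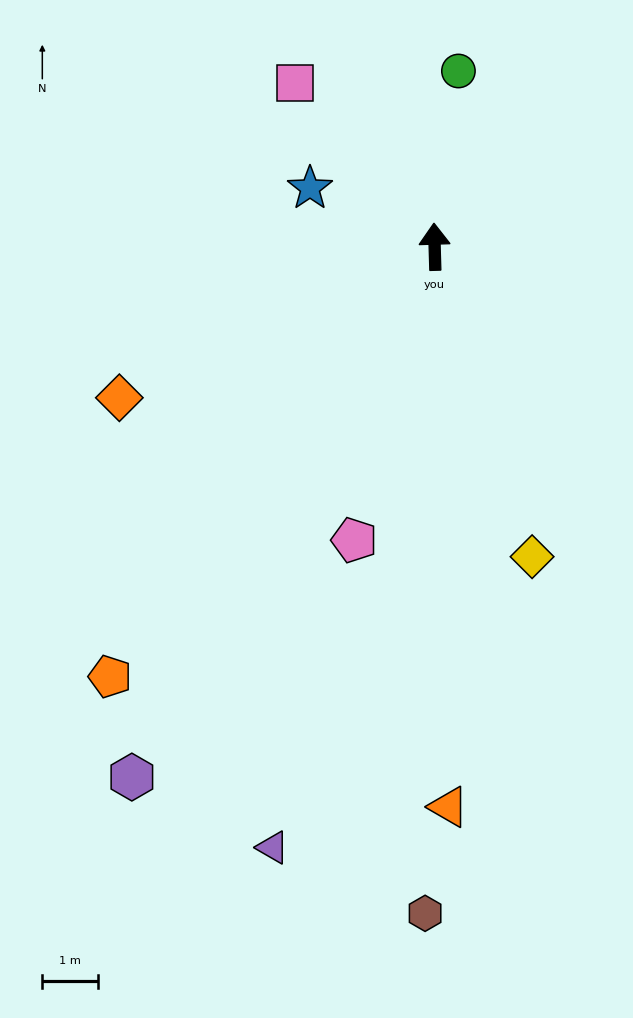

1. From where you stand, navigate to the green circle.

turn right 9°, forward 3.2 m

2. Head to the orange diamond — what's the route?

turn left 114°, forward 6.3 m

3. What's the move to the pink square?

turn left 39°, forward 3.9 m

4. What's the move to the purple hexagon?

turn left 149°, forward 11.0 m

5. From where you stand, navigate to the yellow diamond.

turn right 164°, forward 5.9 m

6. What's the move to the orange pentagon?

turn left 141°, forward 9.7 m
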